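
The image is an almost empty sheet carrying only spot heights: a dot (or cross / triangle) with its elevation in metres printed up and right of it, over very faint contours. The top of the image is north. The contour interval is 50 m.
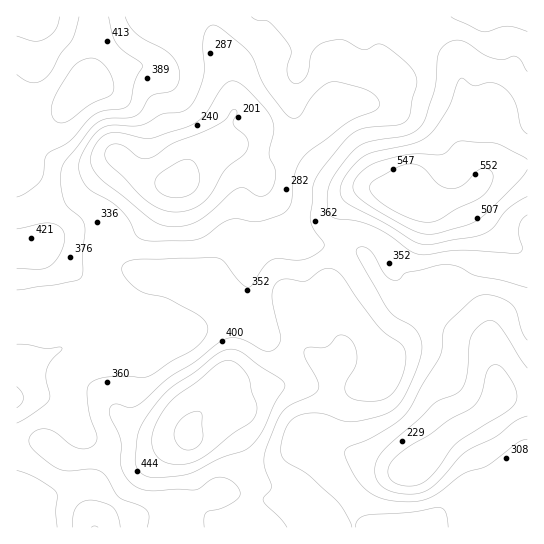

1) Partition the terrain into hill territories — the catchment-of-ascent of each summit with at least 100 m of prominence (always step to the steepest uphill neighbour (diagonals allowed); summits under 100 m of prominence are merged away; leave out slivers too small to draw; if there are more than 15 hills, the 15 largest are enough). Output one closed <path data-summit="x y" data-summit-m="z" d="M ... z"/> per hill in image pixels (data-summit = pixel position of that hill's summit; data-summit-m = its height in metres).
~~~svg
<path data-summit="189 438" data-summit-m="561" d="M235 149l-21 3-16 7-19 24-6 1-6 5-12 24-13 15-12 7-20 5-7 6-3 12 1 11 14 29 32 17 12 15 2 13-7 8-7 2-24-1-6-3-19-18-16-4-11 4-6 6-1 6-5 6-33 16-10 8 0 108 10 3 10 9 5 12 5-8 13-5 22-7 13 0 37 30 2 13 220 0 3-23 8-14 7-7 15-8 31-9 33-34 31-18 19-16 0-10-8-30-5-10-10-10-30-11-25-20-17-3-10-5-15-17-13-25-8-7-24-6-30-1-12-5-6-8-8-21-15-20-1-13-11-14z"/><path data-summit="407 187" data-summit-m="599" d="M527 16l-314 1 0 18 16 35 6 41-18 35-12 8 21-5 9 0 6 3 22 25 1 13 15 20 8 21 6 8 12 5 30 1 24 6 8 7 13 25 15 17 10 5 17 3 25 20 30 11 10 10 8 18 6 28-1 4-19 16-31 18-33 34-31 9-15 8-7 7-8 14-3 9 1 14 174-1z"/><path data-summit="85 86" data-summit-m="497" d="M213 16l-197 1 0 289 30 5 14 16 2 20 3-10 6-6 11-4 12 1 19-29 0-5-8-13-4-12-1-11 3-12 7-6 28-9 11-10 18-32 6-5 6-1 10-16 10-10 18-11 18-35-4-36-6-16-10-18z"/>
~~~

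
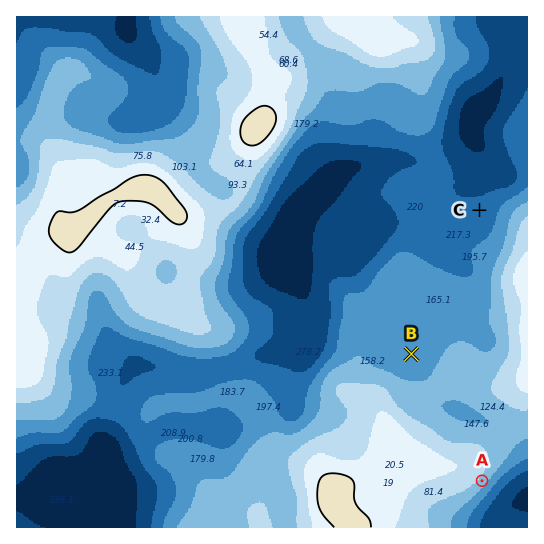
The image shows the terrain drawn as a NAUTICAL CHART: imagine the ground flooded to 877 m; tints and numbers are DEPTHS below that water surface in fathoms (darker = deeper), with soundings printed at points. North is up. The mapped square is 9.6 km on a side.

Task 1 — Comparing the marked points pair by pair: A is higher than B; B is higher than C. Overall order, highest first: A B C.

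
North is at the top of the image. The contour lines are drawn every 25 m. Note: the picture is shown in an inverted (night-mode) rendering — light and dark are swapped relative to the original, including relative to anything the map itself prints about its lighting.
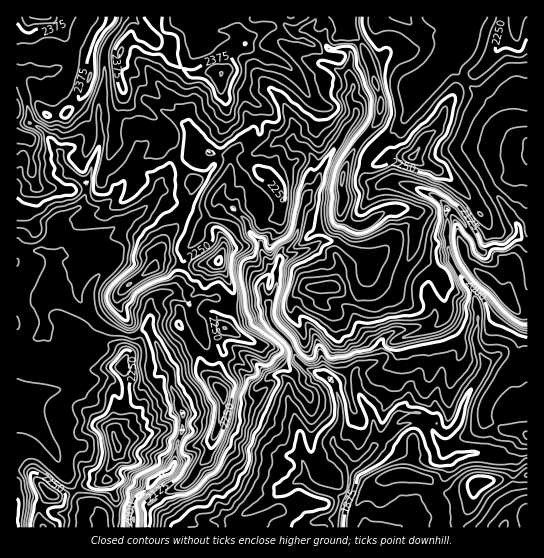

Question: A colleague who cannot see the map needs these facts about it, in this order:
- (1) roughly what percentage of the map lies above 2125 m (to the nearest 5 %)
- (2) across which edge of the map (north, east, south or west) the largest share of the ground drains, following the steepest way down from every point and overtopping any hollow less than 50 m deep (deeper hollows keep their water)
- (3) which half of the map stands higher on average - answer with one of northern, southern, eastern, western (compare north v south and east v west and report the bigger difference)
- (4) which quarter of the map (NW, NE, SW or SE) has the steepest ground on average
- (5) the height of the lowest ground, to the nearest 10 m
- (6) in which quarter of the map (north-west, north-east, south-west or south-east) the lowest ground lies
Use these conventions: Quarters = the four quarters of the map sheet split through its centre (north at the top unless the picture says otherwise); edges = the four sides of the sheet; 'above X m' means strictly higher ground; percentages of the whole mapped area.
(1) About 70 % of the map lies above 2125 m.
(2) The largest share of the runoff leaves by the southern edge.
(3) Taken as a whole, the northern half is higher than the southern.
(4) Slopes are steepest in the south-west quarter.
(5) The lowest ground is at about 1810 m.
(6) The lowest ground is in the south-east quarter.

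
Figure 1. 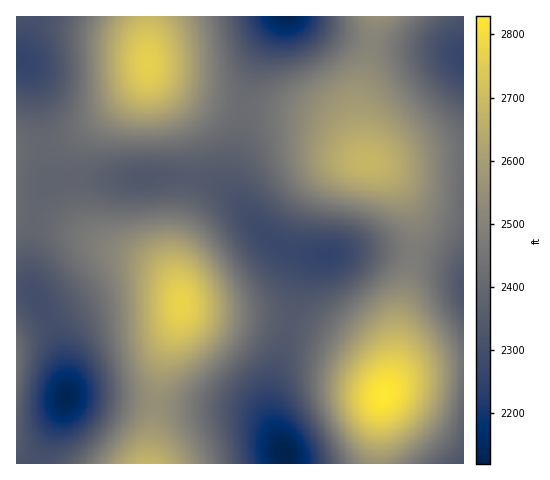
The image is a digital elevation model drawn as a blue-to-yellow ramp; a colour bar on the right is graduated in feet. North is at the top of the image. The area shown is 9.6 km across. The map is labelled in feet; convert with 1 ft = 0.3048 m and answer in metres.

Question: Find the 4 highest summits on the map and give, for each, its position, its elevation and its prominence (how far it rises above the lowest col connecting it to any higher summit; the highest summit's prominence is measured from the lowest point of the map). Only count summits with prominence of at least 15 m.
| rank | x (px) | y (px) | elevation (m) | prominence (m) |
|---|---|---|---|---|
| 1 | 384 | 395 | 862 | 216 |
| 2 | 182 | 305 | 846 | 115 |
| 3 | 148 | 63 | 843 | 105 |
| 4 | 368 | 161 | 818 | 63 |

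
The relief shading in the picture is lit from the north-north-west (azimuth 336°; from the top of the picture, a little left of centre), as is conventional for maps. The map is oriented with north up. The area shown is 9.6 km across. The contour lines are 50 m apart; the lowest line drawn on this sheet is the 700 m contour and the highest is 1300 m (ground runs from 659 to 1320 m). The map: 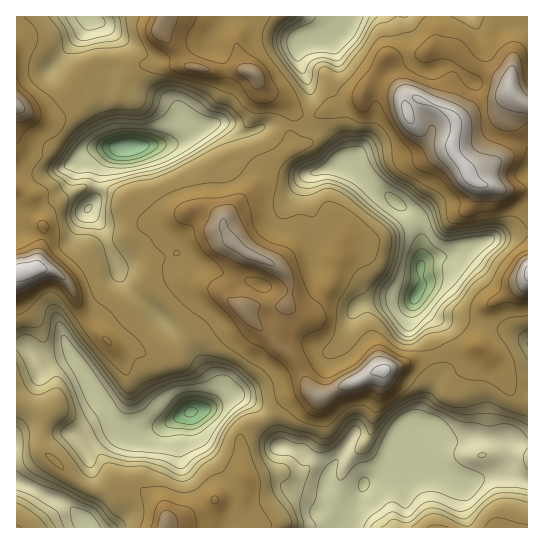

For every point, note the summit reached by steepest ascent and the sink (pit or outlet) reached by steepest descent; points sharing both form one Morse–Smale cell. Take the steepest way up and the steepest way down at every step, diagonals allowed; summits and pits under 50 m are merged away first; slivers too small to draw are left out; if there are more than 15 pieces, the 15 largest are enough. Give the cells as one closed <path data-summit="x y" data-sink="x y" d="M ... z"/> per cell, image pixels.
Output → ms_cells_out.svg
<path data-summit="385 370" data-sink="415 297" d="M298 127l-6 0 0 22-17 17 16 7 20 1-3 4-1 13 6 27 2 71 7 8 5 3 29 9-17 36-9 7-31 17 10 21 12 7 22-12 12-2 19-11 24-5 15-7 20-3 0-3-4-16-4-8-10-12-2-5 2-16 8-14-3-10 3-14-2-22-6-16-14-16-27-20-15-14-9-6-9-1-1-13-11-16-11-6-13 0z"/><path data-summit="23 271" data-sink="190 411" d="M42 268l-26 5 0 128 19 10 11 1 6-2-5 4-6 11-1 14 3 11 34 31 12 7 4 0-1-18-10-29 31-13 12 5 25-2 15-6 24-13 10-1 9-6 7-20-15-23-17-18-18 13-6-2-12 0-9-4-23-2-30-30-17-37-10-9z"/><path data-summit="467 171" data-sink="415 297" d="M377 89l-12 0-6 11-32 9-12 7-5 0-1 5 6 7 11 4 7 7 8 16 0 9 9 1 9 6 53 46 9 20 1 27 8-5 19-3 42-17 37-8 0-41-27-1-27-8-21-30-1-6 4-12 0-12-5-6-33-16-5 1-7 8-1-6-4-6z"/><path data-summit="249 254" data-sink="127 147" d="M222 123l-17 4-27 16-21 2 16 0 6 4 5 8 12 25 4 23-1 9-8 13-12 14-3 12-3 3-31 1-25 10 0 4 10 16 29 24 26 32 13-13 5-12 9-12 14-10 18 9 14 18 19 17 5-21 9-16 3-12-4-16-9-8-37-18-10-8-7-12 0-10 5-8 34-30 12-15-10-9-10-26-13 2z"/><path data-summit="385 370" data-sink="363 485" d="M433 357l-20 3-15 7-24 5-19 11-12 2-22 12-11-5-5 0-18 8-8 9-12 9 14 29 30 9 11 5 7 8-4 18 0 15-3 9 28 14 9-18 5-24 20-14 14-21 14-2 1-16 7-7 3-14 14-30 0-8z"/><path data-summit="165 526" data-sink="190 411" d="M234 395l-28 14-17 3-24 13-15 6-25 2-12-5-31 13 10 29 1 17 12 1 8-3 13 3 11-1 24 18 4 8 1 10 13-3 20-8 19-15 24-6 3-4 0-12-5-38 9-12 18-7-13-14z"/><path data-summit="249 254" data-sink="415 297" d="M277 167l-3 0-11 14-34 30-6 14 5 12 7 8 15 10 28 12 9 8 4 16-3 12-5 7-6 13-2 18 2 5 13 9 11 13 29-16 9-7 17-36-29-9-11-9-3-8 0-65-6-27 1-13 3-4-20-1z"/><path data-summit="467 171" data-sink="127 147" d="M471 16l-32 0-3 26-9 10-24 11-5 0-12-7-22 33 31 4 9 6 2 9 7-8 5-1 29 13 9 9 0 12-4 12 1 6 21 30 27 8 26 0 1-42-3-3-26-7-11-7-11-44-6-7 13-29-3-15z"/><path data-summit="438 527" data-sink="363 485" d="M411 447l-13 1-14 21-20 14-4 20-9 22 0 3 177-1-1-47-10-4-7-7-7 4-16 3-24 8-18-9-24-7-8-9z"/><path data-summit="527 273" data-sink="415 297" d="M527 232l-36 7-42 17-19 3-9 6-1 8 3 10-8 14-2 16 2 5 10 12 4 8 5 18 9-1 11-6 24-4 9-38 4-4 30-16 7-8z"/><path data-summit="165 17" data-sink="127 147" d="M123 61l-10 1 0 9-6 26 0 16 6 24 6 10 7 1 52-5 19-12 13-6 5-4 2-15 10-23-1-12-16 0-24-6-56-1z"/><path data-summit="385 370" data-sink="127 147" d="M173 145l-31 0-23 3-11 9-8 13-3 17 12 2 20 12 16 18 5 1 15-4 7 1-29 8-17 12-17 7 8 23 25-10 31-1 3-3 3-12 12-14 8-13 1-9-5-27-16-29z"/><path data-summit="467 171" data-sink="341 33" d="M438 16l-88 0-3 10-8 9-8 4-28 2-4 5-2 9 14 36-2 24 6 1 12-7 32-9 9-18 18-26 12 7 5 0 24-11 8-7 2-7z"/><path data-summit="527 273" data-sink="363 485" d="M479 345l-25 4-21 8 4 22-14 30-3 14-7 7 2 3 27 8 33-5 10 3 20 0 12 4 11-1 0-41-7-2-12-10-13-28z"/><path data-summit="165 526" data-sink="363 485" d="M267 419l-18 6-9 12 4 18 1 46 11 18-3 8 97 1 0-3-11-4-18-11 4-8 0-15 4-18-7-8-11-5-30-9z"/>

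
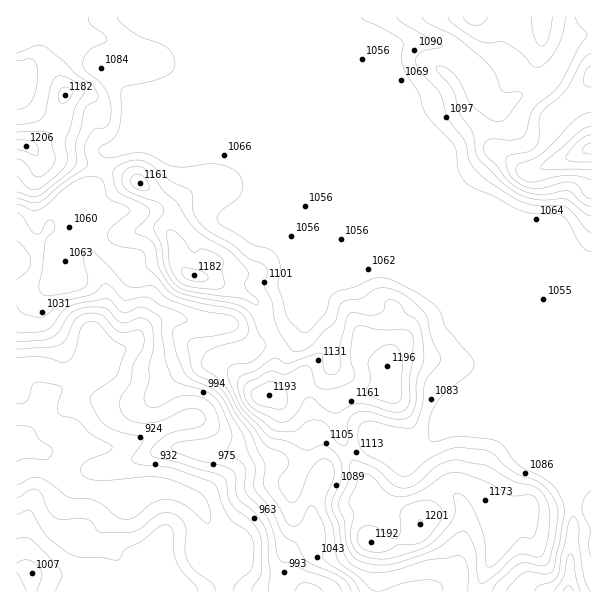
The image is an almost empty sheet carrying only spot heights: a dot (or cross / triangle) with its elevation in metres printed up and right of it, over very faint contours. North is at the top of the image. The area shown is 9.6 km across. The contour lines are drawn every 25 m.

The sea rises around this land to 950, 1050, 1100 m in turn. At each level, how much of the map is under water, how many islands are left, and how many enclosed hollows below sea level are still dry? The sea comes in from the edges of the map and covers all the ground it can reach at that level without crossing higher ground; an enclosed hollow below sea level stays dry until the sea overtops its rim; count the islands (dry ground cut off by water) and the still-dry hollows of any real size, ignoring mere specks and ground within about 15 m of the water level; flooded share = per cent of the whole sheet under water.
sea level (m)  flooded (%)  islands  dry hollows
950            11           0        0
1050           23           0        0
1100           71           0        0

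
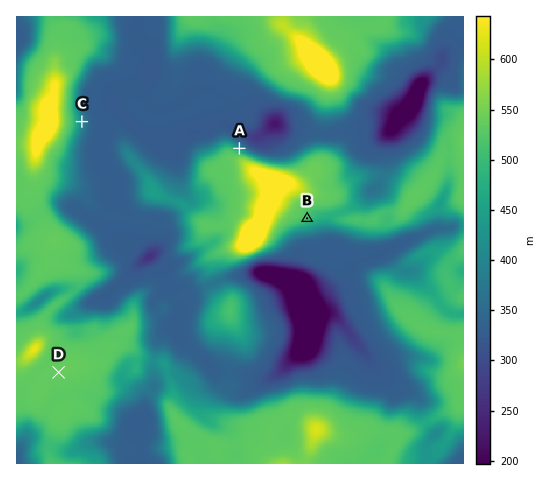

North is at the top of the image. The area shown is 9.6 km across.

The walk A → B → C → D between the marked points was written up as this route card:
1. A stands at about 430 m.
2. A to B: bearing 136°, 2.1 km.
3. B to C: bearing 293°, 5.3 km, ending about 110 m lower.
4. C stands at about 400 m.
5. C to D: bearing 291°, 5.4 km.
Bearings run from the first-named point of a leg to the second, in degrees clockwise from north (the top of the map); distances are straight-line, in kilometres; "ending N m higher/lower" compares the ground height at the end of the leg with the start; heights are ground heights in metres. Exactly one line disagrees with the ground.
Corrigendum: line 5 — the bearing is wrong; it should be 185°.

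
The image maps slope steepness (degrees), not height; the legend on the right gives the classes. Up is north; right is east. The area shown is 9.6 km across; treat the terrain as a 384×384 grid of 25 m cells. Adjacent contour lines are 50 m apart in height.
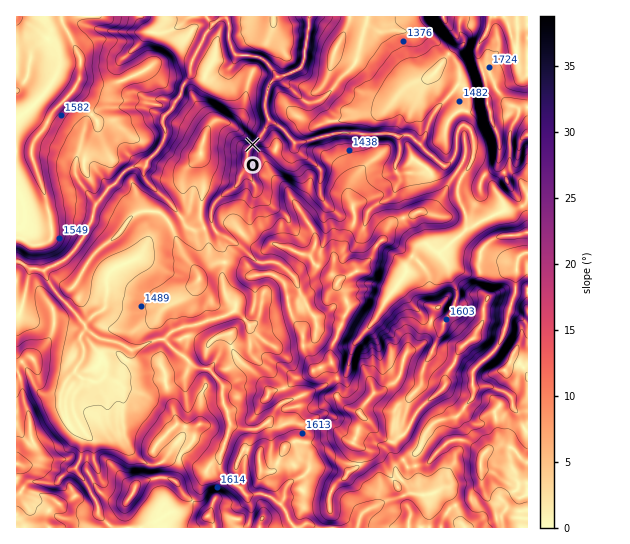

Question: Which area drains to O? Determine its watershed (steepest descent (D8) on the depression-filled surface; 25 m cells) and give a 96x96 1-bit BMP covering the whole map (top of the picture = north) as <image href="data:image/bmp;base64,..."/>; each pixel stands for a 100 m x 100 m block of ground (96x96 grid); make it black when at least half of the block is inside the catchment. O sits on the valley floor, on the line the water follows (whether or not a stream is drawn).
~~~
<image width="96" height="96" href="data:image/bmp;base64,Qk2+BAAAAAAAAD4AAAAoAAAAYAAAAGAAAAABAAEAAAAAAIAEAAATCwAAEwsAAAIAAAAAAAAA////AAAAAAAAAAAAAAAAAAAAAAAAAAAAAAAAAAAAAAAAAAAAAAAAAAAAAAAAAAAAAAAAAAAAAAAAAAAAAAAAAAAAAAAAAAAAAAAAAAAAAAAAAAAAAAAAAAAAAAAAAAAAAAAAAAAAAAAAAAAAAAAAAAAAAAAAAAAAAAAAAAAAAAAAAAAAAAAAAAAAAAAAAAAAAAAAAAAAAAAAAAAAAAAAAAAAAAAAAAAAAAAAAAAAAAAAAAAAAAAAAAAAAAAAAAAAAAAAAAAAAAAAAAAAAAAAAAAAAAAAAAAAAAAAAAAAAAAAAAAAAAAAAAAAAAAAAAAAAAAAAAAAAAAAAAAAAAAAAAAAAAAAAAAAAAAAAAAAAAAAAAAAAAAAAAAAAAAAAAAAAAAAAAAAAAAAAAAAAAAAAAAAAAAAAAAAAAAAAAAAAAAAAAAAAAAAAAAAAAAAAAAAAAAAAAAAAAAAAAAAAAAAAAAAAAAAAAAAAAAAAAAAAAAAAAAAAAABwAAAAAAAAAAAAAAB4AAAAAAAAAAAAAAD4AAAAAAAAAAAAAAD4AAAAAAAAAAAAAAD8AAAAAAAAAAAAAAD8AAAAAAAAAAAAAAD8AAAAAAAAAAAAAAH+AAAAAAAAAAAAAAP+AAAAAAAAAAAAAAP/AAAAAAAAAAAAAAf/AAAAAAAAAAAAAAf/AAAAAAAAAAAAAAf/AAAAAAAAAAAAAAf/AAAAAAAAAAAAAAf+AAAAAAAAAAAAAA/8AAAAAAAAAAAAAA/8AAAAAAAAAAAAAb/4AAAAAAAAAAAAA//wAAAAAAAAAAACB//AAAAAAAAAAAAD//+AAAAAAAAAAAAD//+AAAAAAAAAAAAD///AAAAAAAAAAAAD///AAAAAAAAAAAAD///AAAAAAAAAAAAD///AAAAAAAAAAAAH//+AAAAAAAAAAAAH//+AAAAAAAAAAAAH//8AAAAAAAAAAAAH//4AAAAAAAAAAAAH//4AAAAAAAAAAAAH//wAAAAAAAAAAAAH//gAAAAAAAAAAAAH//gAAAAAAAAAAAAH//AAAAAAAAAAAAAH/+AAAAAAAAAAAAAH/8AAAAAAAAAAAAAH/4AAAAAAAAAAAAAH/4AAAAAAAAAAAAAH/wAAAAAAAAAAAAAH/wAAAAAAAAAAAAAH/gAAAAAAAAAAAAAH/AAAAAAAAAAAAAAH+AAAAAAAAAAAAAAD8AAAAAAAAAAAAAAD4AAAAAAAAAAAAAAAAAAAAAAAAAAAAAAAAAAAAAAAAAAAAAAAAAAAAAAAAAAAAAAAAAAAAAAAAAAAAAAAAAAAAAAAAAAAAAAAAAAAAAAAAAAAAAAAAAAAAAAAAAAAAAAAAAAAAAAAAAAAAAAAAAAAAAAAAAAAAAAAAAAAAAAAAAAAAAAAAAAAAAAAAAAAAAAAAAAAAAAAAAAAAAAAAAAAAAAAAAAAAAAAAAAAAAAAAAAAAAAAAAAAAAAAAAAAAAAAAAAAAAAAAAAAAAAAAAAAAAAAAAAAAAAAAAAAAAAAAAAAAAAAAAAAAAAAAAAAAAAAAAAAAAAAAA="/>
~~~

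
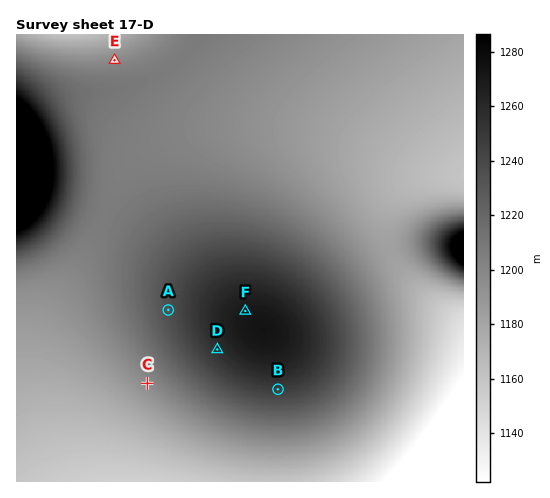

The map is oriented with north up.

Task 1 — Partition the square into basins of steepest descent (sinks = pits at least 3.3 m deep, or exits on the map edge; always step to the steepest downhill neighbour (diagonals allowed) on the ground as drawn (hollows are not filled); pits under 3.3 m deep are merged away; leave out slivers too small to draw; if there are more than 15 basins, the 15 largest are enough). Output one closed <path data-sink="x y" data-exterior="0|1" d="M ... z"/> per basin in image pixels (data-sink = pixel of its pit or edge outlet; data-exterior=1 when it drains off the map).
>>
<path data-sink="463 176" data-exterior="1" d="M463 34l-261 0-21 24-23 17-35 13-40 4-19 5-15 8-25 19-8 7 0 52 26 12 49 16 29 13 31 20 91 71 20 14 5 1 23-11 73-54 25-13 30-8 46 2z"/><path data-sink="131 481" data-exterior="1" d="M18 183l-2 1 0 297 250 1 7-85 0-44-6-20-135-102-31-16-59-20z"/><path data-sink="463 481" data-exterior="1" d="M449 244l-31 0-30 8-46 27-56 42-22 10 5 7 4 15 0 44-6 65 0 20 197-1 0-234z"/><path data-sink="70 35" data-exterior="1" d="M201 34l-184 0-1 96 30-22 18-11 19-5 40-4 35-13 23-17 16-16z"/>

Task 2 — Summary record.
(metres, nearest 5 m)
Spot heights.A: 1235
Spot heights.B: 1245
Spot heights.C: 1195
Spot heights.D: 1255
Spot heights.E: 1200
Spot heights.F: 1270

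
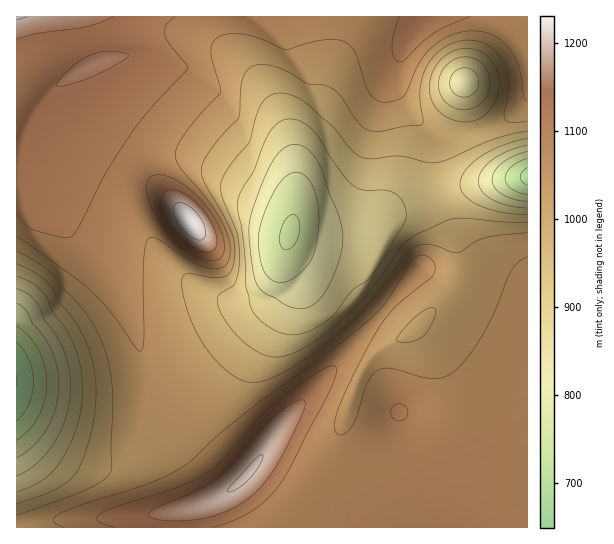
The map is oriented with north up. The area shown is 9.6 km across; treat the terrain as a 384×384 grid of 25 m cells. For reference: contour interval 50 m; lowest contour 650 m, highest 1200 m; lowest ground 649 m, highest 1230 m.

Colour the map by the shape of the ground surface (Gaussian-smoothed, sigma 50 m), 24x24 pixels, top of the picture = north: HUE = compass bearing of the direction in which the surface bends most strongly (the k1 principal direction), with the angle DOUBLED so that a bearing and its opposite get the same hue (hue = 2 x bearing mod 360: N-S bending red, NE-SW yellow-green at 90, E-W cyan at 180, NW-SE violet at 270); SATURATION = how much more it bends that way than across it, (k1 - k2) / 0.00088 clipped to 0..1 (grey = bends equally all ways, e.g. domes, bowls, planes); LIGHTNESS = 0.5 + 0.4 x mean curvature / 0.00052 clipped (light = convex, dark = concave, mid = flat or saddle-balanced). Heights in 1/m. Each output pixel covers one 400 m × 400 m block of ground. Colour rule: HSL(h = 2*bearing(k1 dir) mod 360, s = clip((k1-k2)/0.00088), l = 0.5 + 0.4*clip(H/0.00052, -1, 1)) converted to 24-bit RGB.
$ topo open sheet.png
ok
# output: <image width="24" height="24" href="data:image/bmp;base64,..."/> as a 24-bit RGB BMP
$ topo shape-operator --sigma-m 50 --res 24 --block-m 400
<image width="24" height="24" href="data:image/bmp;base64,Qk32BgAAAAAAADYAAAAoAAAAGAAAABgAAAABABgAAAAAAMAGAAATCwAAEwsAAAAAAAAAAAAAv6r/wrb/urP/u7b/wrv/yL3/y7r/y677xJfnbJu8NJxFNJJbYY+Ce4eKf4OHf4KFf4KDfoKBe4J8fYN4g4R2hIB2g3t3gnp7fH5WjndUnHhSmphMfZpJbKZOX1i3jWrPzIj1/cL/5JnSPKJ1M451aIqHfYGFf3+EgX+DgX+CgIB/gYF+gYB9gn98gX59gX5+f2Fxh2BZk2tPnnlGkZA7boM0ZYAvUnktP3E3sU6k/6/X45OtM5KDQYuFc4KHgX2FhHuAg316goJ7gIF+gX9/gn5/gX5/gX9/hF+NlGOKnWd+pG1zqHtyh41wdYhqaohgRoJOLXNTtFl1/8PNwWyCK4J8VYiHf3GIjGxzjn9oe4psdYR5fn+Bgn+Bgn+AgX+Aflx9iWF4l2Zyom9uqoN2no99eol/eYp/b4t/RIt8Loh824SS/rPCTIqaMIBvTlmJn1+FpIdzcJxvaI6Kd3yEg36Cg3+Agn+Ab1pofWBljmtknn9qqZJzqp58e4t/eoyCeI2FZZCIMY+DPp2R9Ka/9ZfAQpOIHFx0j3KUsK6ek5usY2qcdHCJhHyEhH6Ag39/ZlpbdWhfiXxjnZJoqqRxsLB5fJB7eY2CeI6Ec46HVZKHJ453Taek/arO7Iq5FGN1V56girKFmX+YkF6biG6Mh3uChX5/hH5/YmNacXRfg4lilJ5mn6xvpLR4fZN6eY6Ad46CdY6FbY6HSo1+KIJrdlSu/7DR4muuCI13jKOAimmFjGKFi3KCiHt/hn19hX5+W2hdZnpfdI9ig6NmkLBvl7V3epF6eI59do5+dI2BcoqEaIiEQ4V4KXtpul2Z/7PR4C1RHXcefGFNiWl9i3d9int7iH59hX9+Rlu1j2KnZZhidalohLVwibB3eo56eI55do15c4h2boRva4N4Yn9+PnFhI2U9zFuE/7HOu1h8LnNSVn1mhX53in57iX98hoB9PldVk1pPmrdvba9werh0gKB5fo16fIx3h4Bph21EXqo9SqbHb1enW1Z7VmR4FXwx5U+N/6rHqVRRMntbX4Rvh4J6iYF8h4J9UFlxSHxkj9Nyc7SDeLB8go17g4t5iFdZeAwK1s4AKf9UH2VtZzmApk+QaGR6kKdnB2VZ7n2j/6C+Tr6xNIufdn6FiIOAiIKBa1uRZtKkdcGXebGQgJF8h4p7iVtqWwAp70gCz//MIv/hExlTNk1iqkZ0fmd3oqtoI4FvKIR69NjX3rfuSym1cXKUhIiXgoOcbK/Gf862e6qffo5/h4l9iHF0dAlj0gimzP/azP/igBLMLBxYOlVqOkdzqXxlqKtmgotmCnFVk+8d2i8fmVGgd5qufJ/BfI3MjtOmfZWWgYZ/hoZ+h4R8g0iJWQCZzP/ozP/d4krSlgBhQT9zPFNwMEJot49fq6poh45pTnlsWJcylqNKY6tuXcWdW8/NXZ3SoLd+goJ/hIN+hoR9hXl7UDiQK87+zP/U87pDWQAlpjNPj1KgPUl2MD1tuaNTqqNskpZqY3t0ZY5hea9QasI4RrshKJUYIGsdqKl7goJ+hIJ9hYN9gnmDT4ecMe5c4/EBhQkCizpRk3dttYBXQT99MjhzqbhPpptznppwaH12cohpp6pYv7s2p6kXWmMFKTIBs6F7goF9hIJ9hYJ8goN8apBuiaJKl2Y9j1pbiXN4nZZ1sVagUkGDNzZ5crVVm5B6qJh3boN9cIJ+m4FzvGtqzkpbsS8veDYuwpV8g4F8hIJ8hYJ8hYN7iIZ4i39yi3d1inh7iXd/mbl+f0+XY0SHRzx9XrVhkoV6rpZ+eYx2ZJWTe9rbhprwzYX//JP/zW7lvG9pmnl4hIJ7hIN7hYN7hoF7h397iHt7iHp/kHp7dcJ4hkiRcUeIV0mGX7p4cYCNrZCDnI1/Xt1+KuyaK2yddSKs90LW9aPXVIl2yHaSlniAhYR6hYR6hYN7hYB8hX19fIWOgciomVCLjkqOfEuHXbp5X5OZY3+Pn4aEuJqFqexjLoYkFB8bHhUchUUx5bN1UoNkUoxawW2itH68jHqbfIKMfImXf6i6dsTEl1NujU12iU1/hlSRd8CMaHqMXYGPeYWRvZCG9L50e1kvHRYdFB8bRoQsrOpiVH5YVYVQXY1LcZhPmrdcZXi/Yae3l3NYi1ZQiFFdhVFqhlR6dcmdeIGNcXyKYoONZomOoIOJ9IyT4DmHSit4I2qDKuONcN97k4NaYYJRZ4lMbY1Ido5IgYxKiIJOhG9RgV5Tf1RXi1hxc8mzeo+TenqId32IbYOKYIuMcoyNuoKY8ondmGPrSqHuWeDPb5V/"/>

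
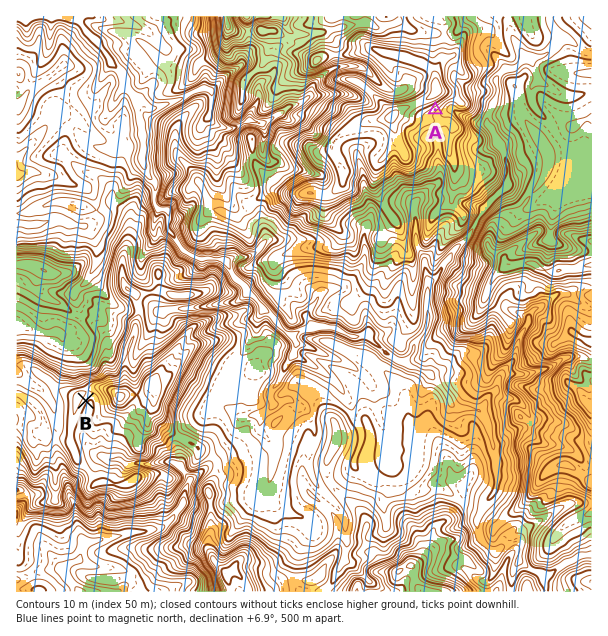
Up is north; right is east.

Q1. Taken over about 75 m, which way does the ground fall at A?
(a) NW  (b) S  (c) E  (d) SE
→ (d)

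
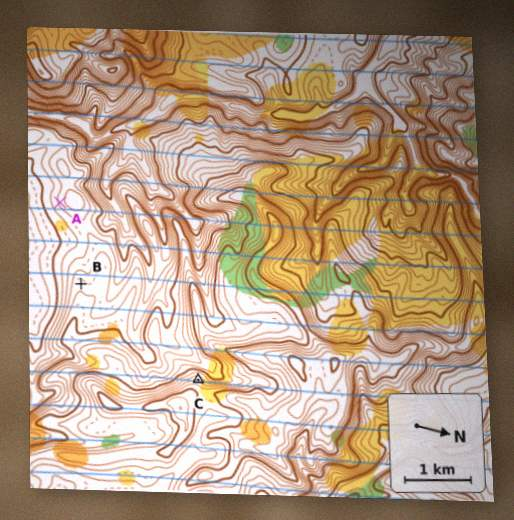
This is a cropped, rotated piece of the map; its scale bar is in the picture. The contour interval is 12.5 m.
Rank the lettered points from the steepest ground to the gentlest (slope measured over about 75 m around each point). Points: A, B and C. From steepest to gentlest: C A B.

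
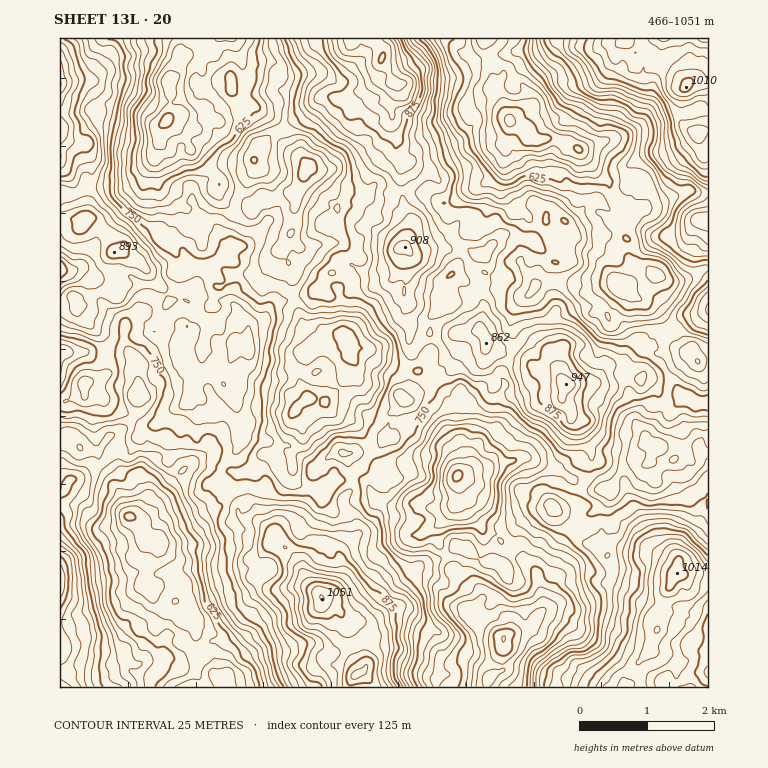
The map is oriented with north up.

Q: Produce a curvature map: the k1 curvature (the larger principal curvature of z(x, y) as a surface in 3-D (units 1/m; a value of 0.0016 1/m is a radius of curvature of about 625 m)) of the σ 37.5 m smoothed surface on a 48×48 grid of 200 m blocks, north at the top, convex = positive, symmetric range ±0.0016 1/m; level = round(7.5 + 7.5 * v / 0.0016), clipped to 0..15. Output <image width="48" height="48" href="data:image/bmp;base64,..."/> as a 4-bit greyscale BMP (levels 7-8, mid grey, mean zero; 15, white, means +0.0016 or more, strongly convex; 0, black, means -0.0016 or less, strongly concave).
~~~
<image width="48" height="48" href="data:image/bmp;base64,Qk32BAAAAAAAAHYAAAAoAAAAMAAAADAAAAABAAQAAAAAAIAEAAATCwAAEwsAABAAAAAAAAAAAAAAABEREQAiIiIAMzMzAERERABVVVUAZmZmAHd3dwCIiIgAmZmZAKqqqgC7u7sAzMzMAN3d3QDu7u4A////AJp3rIup52dquciv77dnrZSqjcqZrLost5qXm728x2mIz/y+/ZiKm6rJv/zrm+rLuNqrq8vK6aqJuLyK3u6nl9x3uq66qa/Lqrrbq5ysnaqZqIm6nNmM/9k4tZxIub26fJrZmZq4iZyq3/uuzLp/+56pyKp4yL36ynrIaqmpmcyXiv+8zc36dYyotmlqip7KnL2meYx5qtu8p8/aqa/peKi+uHWoi8rqyrp6lmjXjIrf///7qZm526fP666+ynrfy8mInL3LrKzVfuitiqi8fKz/p6aqp5m/3u3KlqiXvJ7o7rarie3/+e/7iJd9mcuv/KqbqoR7d7q/+6zLrXVsz/mNibr/y83PyJlZq9eqmqmP1bqr7ZSZzOi8qb2KhsvL2tjMVXuJvcz77Ml9zr3cpovLrOyau6uqnJrqh6eJur3Km6bdmMZ6iHaczf3em+iZfvuqrXid6pqbd7e/mumNuaev/bjHS7eL2u/IyKnq3KqfePl8rN//U3nOnKisnZmtfNnOu5/FfMuqmP+MptfNhoipl7nN6XfGmZSrz8u6xr55no3/3rqbq52cdqydiomKj2fmjqq6qazcyYnqy93Ydajplq3a2Jibq5jZne65urrsaotpmrnae4ppqK//l3jMiNqt643tm63IhreJ/MzJ3OzI/s/ZyIy+zv/NwluNuMureVesiv/biX29u8+Zy9qr/6/Mqbe7u7ya27vYZvy8xrun2L/9zO6+ls2+uZytu6rai+6qrOxrrN5szd6Zyb/Ih5qdponMecv6hmyGt6/GuZ7M6s9JzLm3eIi9vbzcjNzqmIqWmG+7yo/Zm8/+y9m6WLz5edu6t7vciKhli8647+6ou6zJOs7c7d25a22amLzPqMmZm72pia+YmuqXjoef/u68+ZvMmv19ze38p77Yl5+YVvys+XeYnf++zI6qxrtqiu973b6Yncq6l9qadY6GmZuMiPxYzIqJh6/ousu3d9mtqKupeNhJuaiuv/yrzPuYmInsa8vsqM+HmP75zahL2Nut/risWd/Iiniqmv+83f/ar4rKqr/uzL2e65e3itnqiOuqjL24mVj97Hn52K/8+e7+q726zZmfus2cx5vqfbroe7+6i4p7/6valnmryMp719qKma23jP7bv+qpyaVb27raZ4aPpa6Jmayqia166kuN/aucu6mqafnqmazv6H3dunm8xqur+4y39526rIfLb+jtl3eL3cv7yGdbrK/NrOxYvO13zsfd35n7aWimnO38hod6qsu6mLZ52Oc6uN/rn736i6jMmWv/qIq8qr6KrKetWKiLdYi639usumZ6inqs/ci8rPuppuqXmu6Mh6V//uaOtpmHqah4nLutqPydZrx2qsmap8d/idmcy73MuMqsi//7qs/Jl7qrpK2ciKmfyPu7u8aOu+mdqNuJvO/6mpetmO/f6szf/6qty8dtnPqOeaaorP3+u8l5qLd6zdvMvLmr7ay3t8mai7nbn/zdlrzbq7qtusq7rOx72KtouZecetnPj/qamrirve7t3Muq2w=="/>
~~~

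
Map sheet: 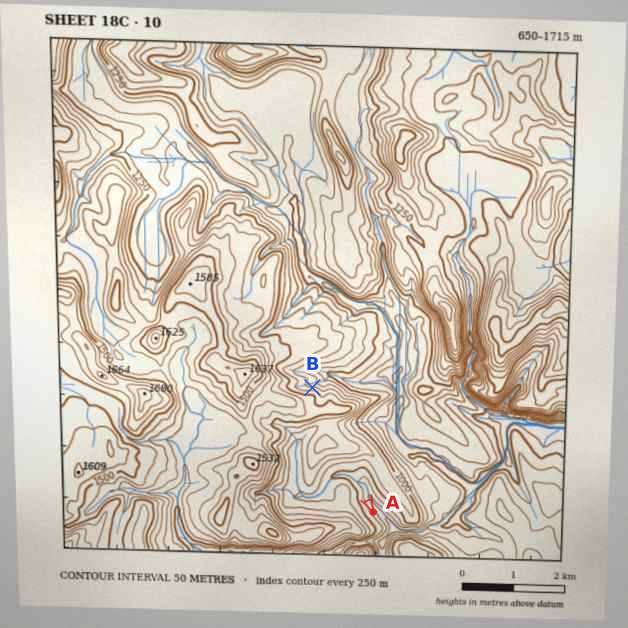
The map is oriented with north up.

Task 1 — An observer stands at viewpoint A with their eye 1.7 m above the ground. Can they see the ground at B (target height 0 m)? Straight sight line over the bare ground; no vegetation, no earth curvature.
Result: no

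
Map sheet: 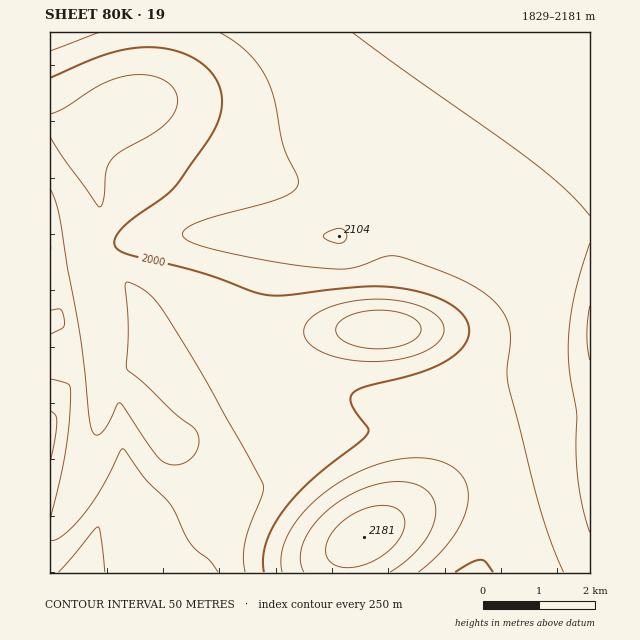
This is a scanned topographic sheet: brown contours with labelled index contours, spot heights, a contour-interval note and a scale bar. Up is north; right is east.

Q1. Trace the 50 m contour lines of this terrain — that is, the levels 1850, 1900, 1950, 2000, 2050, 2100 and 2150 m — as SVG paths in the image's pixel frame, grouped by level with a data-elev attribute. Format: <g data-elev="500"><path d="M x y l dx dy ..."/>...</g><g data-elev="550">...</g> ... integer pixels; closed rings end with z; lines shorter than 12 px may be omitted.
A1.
<g data-elev="1850"><path d="M59 572l35-42 4-3 3 13 4 32"/><path d="M50 411l6 5 1 5-2 19-5 21"/></g><g data-elev="1900"><path d="M50 540l6 0 7-5 20-20 17-24 19-38 3-4 2 0 21 29 25 26 21 40 18 16 9 12"/><path d="M50 379l19 5 2 9-2 30-4 29-15 67"/><path d="M367 348l-15-3-12-7-4-7 0-4 3-4 7-6 10-4 13-2 14-1 12 2 12 3 9 5 4 6 1 5-2 4-12 9-19 4z"/><path d="M50 310l9-1 2 1 4 13-2 5-13 6"/></g><g data-elev="1950"><path d="M359 361l-27-5-19-9-6-6-3-7 0-7 4-6 10-8 17-8 21-4 22-2 22 2 20 5 13 7 9 10 2 8-3 7-6 7-11 7-15 5-15 3z"/><path d="M50 189l7 16 4 18 20 115 8 79 4 15 4 3 5-3 17-29 5 4 29 44 11 11 10 3 12-3 8-7 5-10-1-10-4-7-18-14-30-29-19-16 1-45-3-39 1-3 3 0 19 11 16 19 41 67 58 104 1 5-2 7-12 31-5 17-2 15 2 14"/><path d="M50 114l14-6 39-25 15-5 13-3 16 0 15 4 11 8 4 10-1 13-11 14-13 10-31 17-11 10-4 11-3 28-3 7-35-46-15-24"/></g><g data-elev="2000"><path d="M455 572l15-9 10-3 5 2 8 10"/><path d="M50 78l38-17 21-8 23-5 21-1 21 3 20 8 15 12 10 15 3 11 0 13-4 12-7 15-38 53-12 10-29 20-13 12-5 12 1 4 5 4 13 5 66 16 53 19 15 4 20 0 82-9 21 1 21 3 20 5 16 8 13 9 7 9 2 10-2 10-8 10-12 9-23 11-57 15-14 7-3 6 2 6 15 22 1 6-7 8-50 40-27 29-11 17-7 16-3 15 1 14"/></g><g data-elev="2050"><path d="M419 572l20-18 16-20 10-20 3-18-3-15-11-13-16-8-22-2-23 2-27 9-26 13-21 15-19 19-12 19-7 19 1 18"/><path d="M50 51l48-18"/><path d="M220 33l15 9 12 10 11 12 8 12 8 23 9 46 14 30 1 8-1 5-4 4-14 7-66 18-20 7-10 7 0 6 12 7 30 8 52 10 41 6 31 1 13-4 23-9 13 0 61 22 18 10 14 10 12 14 6 14 1 15-3 31 2 16 32 124 11 32 11 28"/></g><g data-elev="2100"><path d="M390 572l16-11 13-13 10-14 6-14 1-13-4-11-9-8-12-5-20-1-21 4-21 9-20 14-15 15-10 17-4 17 4 14"/><path d="M334 243l6 0 5-2 2-5-3-6-6-2-14 6 0 4z"/><path d="M590 243l-17 57-4 26-1 24 2 24 7 40-1 36 2 29 5 28 7 25"/><path d="M353 33l180 129 34 28 23 26"/></g><g data-elev="2150"><path d="M338 566l12 2 13-3 13-6 13-8 9-10 6-11 1-10-4-8-10-6-15 0-18 6-16 10-11 13-5 13 0 6 2 5 4 5z"/><path d="M590 306l-3 28 3 26"/></g>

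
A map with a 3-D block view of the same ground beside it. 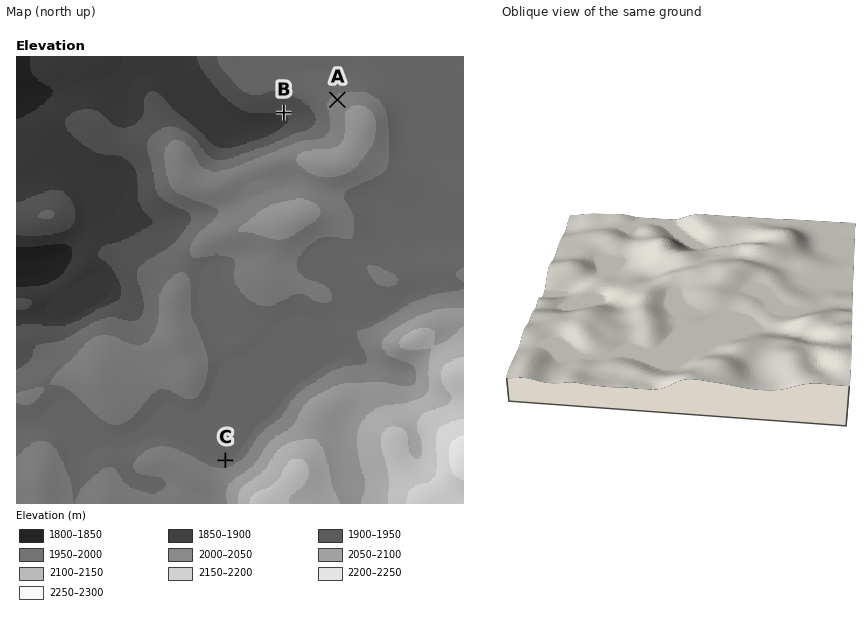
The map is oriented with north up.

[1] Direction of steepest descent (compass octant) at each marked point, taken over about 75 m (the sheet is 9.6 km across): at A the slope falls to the NW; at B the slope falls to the S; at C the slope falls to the N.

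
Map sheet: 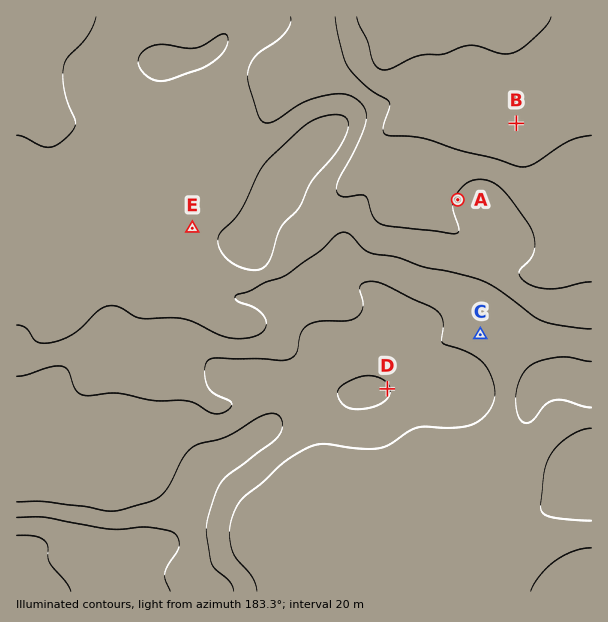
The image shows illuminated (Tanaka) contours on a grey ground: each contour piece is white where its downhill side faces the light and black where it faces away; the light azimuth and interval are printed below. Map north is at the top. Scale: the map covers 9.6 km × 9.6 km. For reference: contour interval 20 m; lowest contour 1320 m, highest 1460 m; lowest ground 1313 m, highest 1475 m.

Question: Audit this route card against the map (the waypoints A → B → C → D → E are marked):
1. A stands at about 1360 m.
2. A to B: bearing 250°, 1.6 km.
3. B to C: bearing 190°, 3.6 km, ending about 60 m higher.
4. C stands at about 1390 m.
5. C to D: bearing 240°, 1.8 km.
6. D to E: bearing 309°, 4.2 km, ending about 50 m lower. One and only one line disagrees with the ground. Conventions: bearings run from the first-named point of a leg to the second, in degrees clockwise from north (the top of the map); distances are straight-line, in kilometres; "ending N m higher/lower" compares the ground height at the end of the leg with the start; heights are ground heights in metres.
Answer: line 2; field bearing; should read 37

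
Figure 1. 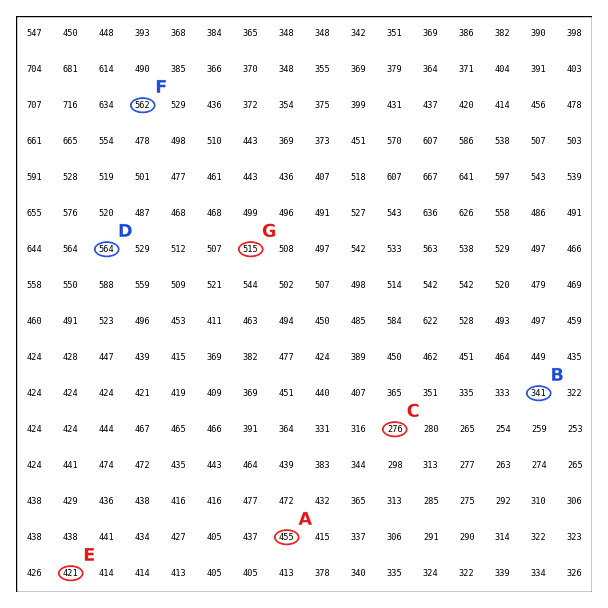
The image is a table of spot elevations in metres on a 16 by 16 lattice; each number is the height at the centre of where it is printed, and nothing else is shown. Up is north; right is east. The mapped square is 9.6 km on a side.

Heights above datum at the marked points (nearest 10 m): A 450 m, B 340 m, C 280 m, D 560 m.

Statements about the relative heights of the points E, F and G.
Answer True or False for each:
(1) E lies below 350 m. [False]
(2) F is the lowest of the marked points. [False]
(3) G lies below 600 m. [True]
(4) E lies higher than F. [False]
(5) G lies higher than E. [True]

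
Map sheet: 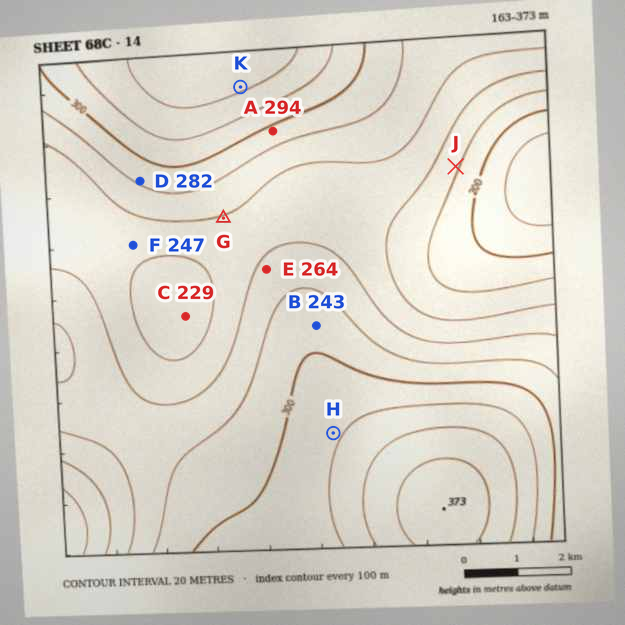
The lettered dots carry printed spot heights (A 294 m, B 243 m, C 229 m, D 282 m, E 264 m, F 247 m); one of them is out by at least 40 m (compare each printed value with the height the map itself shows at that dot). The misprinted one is B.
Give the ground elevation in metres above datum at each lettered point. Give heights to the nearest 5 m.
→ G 260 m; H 315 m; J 225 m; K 345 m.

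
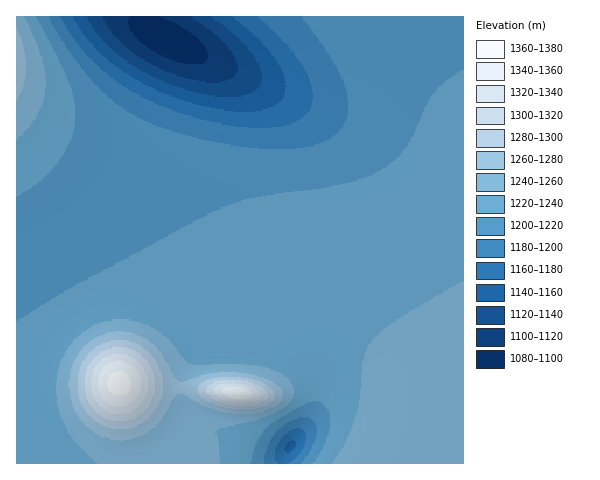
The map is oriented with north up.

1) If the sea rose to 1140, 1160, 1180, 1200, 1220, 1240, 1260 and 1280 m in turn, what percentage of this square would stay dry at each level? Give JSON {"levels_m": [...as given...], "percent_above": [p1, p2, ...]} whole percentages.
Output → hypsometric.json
{"levels_m": [1140, 1160, 1180, 1200, 1220, 1240, 1260, 1280], "percent_above": [95, 93, 90, 84, 59, 21, 6, 4]}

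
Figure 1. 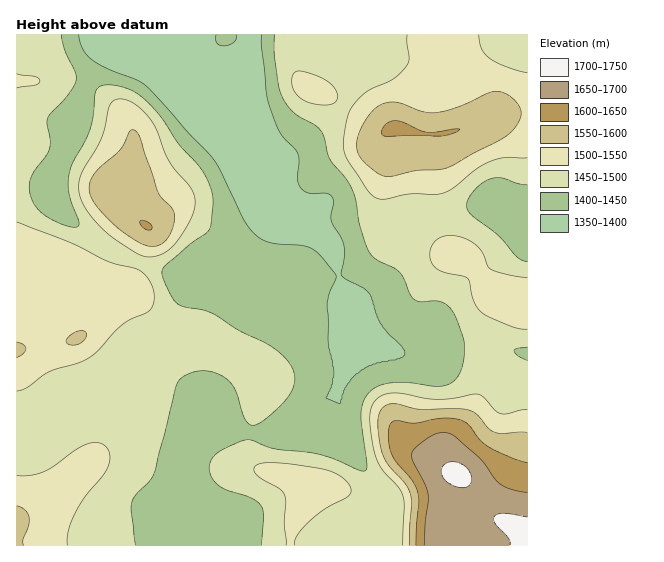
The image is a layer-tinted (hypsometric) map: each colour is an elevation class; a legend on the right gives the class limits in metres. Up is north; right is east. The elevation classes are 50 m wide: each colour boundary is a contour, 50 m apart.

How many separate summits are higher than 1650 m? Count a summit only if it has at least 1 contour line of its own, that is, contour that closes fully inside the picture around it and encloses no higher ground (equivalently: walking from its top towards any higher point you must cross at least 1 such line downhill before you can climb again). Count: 1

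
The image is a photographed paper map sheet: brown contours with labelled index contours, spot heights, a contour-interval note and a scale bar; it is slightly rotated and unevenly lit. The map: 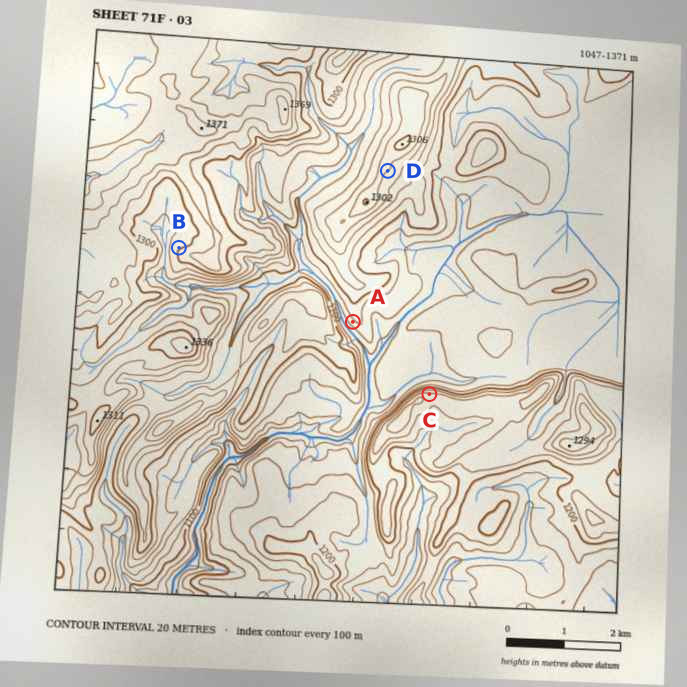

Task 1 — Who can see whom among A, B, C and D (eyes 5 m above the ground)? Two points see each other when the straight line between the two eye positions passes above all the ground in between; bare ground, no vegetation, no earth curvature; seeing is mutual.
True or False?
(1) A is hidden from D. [True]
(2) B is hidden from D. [True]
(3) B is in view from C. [False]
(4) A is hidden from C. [False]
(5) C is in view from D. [True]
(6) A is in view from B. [False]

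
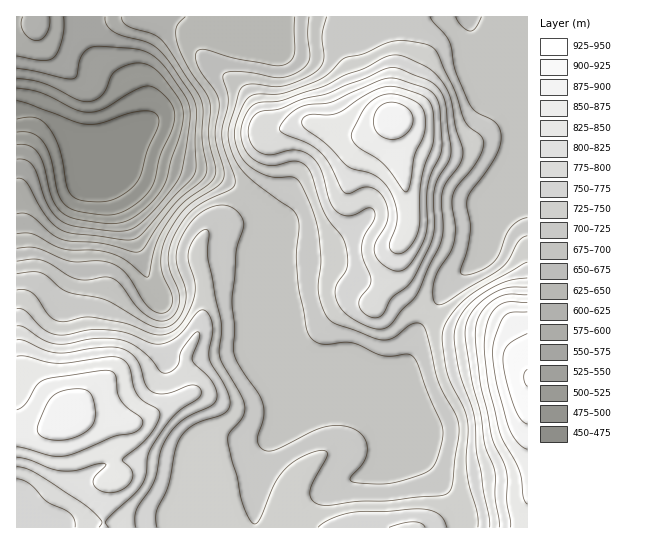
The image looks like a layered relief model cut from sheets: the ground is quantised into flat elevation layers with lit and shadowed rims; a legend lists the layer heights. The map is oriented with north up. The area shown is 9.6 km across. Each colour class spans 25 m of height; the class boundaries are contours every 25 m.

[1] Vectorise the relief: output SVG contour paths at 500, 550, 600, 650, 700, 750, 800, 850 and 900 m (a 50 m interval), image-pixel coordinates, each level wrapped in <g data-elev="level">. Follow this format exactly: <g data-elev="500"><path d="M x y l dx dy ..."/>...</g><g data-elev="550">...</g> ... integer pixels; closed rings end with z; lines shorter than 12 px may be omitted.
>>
<g data-elev="500"><path d="M17 88l22 4 36 18 15 2 15-4 34-20 11-2 8 4 10 9 5 8 2 8-2 13-12 26-6 25-4 10-8 9-10 8-11 6-11 3-30-3-8-2-7-4-4-5-4-8-7-34-7-16-5-5-6-5-8-1-8 0"/></g><g data-elev="550"><path d="M17 68l18 3 28 7 10 1 4-4 2-13 3-7 8-7 12-2 39 4 13 6 12 12 20 30 3 8 1 8-4 36-4 20-3 8-11 16-18 20-13 12-10 4-14 1-32-4-11-2-8-3-8-8-6-9-11-32-4-8-7-5-9-1"/></g><g data-elev="600"><path d="M23 17l-2 8 2 6 6 7 8 3 5-2 5-6 3-8 0-8"/><path d="M122 17l1 5 5 4 25 8 9 6 37 55 4 14-1 30 5 30-2 8-5 5-25 21-18 24-12 20-7 5-36-9-40-4-11-5-21-19-7-2-6 1"/></g><g data-elev="650"><path d="M295 17l-1 37-3 7-6 4-11 1-35-7-34-10-6 1-3 3 0 6 2 8 16 23 5 9 0 8-4 30 9 38-1 6-5 5-24 15-10 9-10 13-9 16-4 15 0 13 12 32-2 7-4 5-8 2-9-5-7-7-17-27-5-6-8-4-14-3-28 0-34-13-8-1-12 1"/></g><g data-elev="700"><path d="M527 218l-9 3-8 7-5 9-6 18-8 9-17 9-8 2-5-1 0-4 6-19 3-20 0-9-3-16 1-8 28-41 4-12 1-11-2-7-4-5-18-10-7-7-15-34-5-29-20-25"/><path d="M327 17l-5 18 2 23-4 9-12 10-22 8-12 2-23-3-9 3-3 6-10 33-1 8 1 9 6 17 10 13 14 13 32 23 6 8 2 9-3 29 2 30 8 44 5 9 10 6 30-1 30 12 10 1 16-2 4 1 4 4 28 71-1 11-4 15-4 9-4 5-15 7-25 6-15 1-22-2-2-1-1-3 14-17 3-7 0-8-2-7-5-6-7-5-10-2-12 0-12 3-46 22-8-1-6-4-2-8 6-20 0-15-5-10-20-30-4-12 1-24-3-30 4-47 8-25-3-10-10-8-12-2-14 5-12 10-11 15-5 12-1 12 2 10 7 20 1 12-3 9-4 8-5 5-7 4-8 1-9-3-45-25-39-9-7-4-12-11-6-3-8-1-16 2"/></g><g data-elev="750"><path d="M157 527l-1-8 0-8 12-25 7-36 5-12 12-12 9-5 21-6 5-4 3-5 0-7-3-9-18-32 0-7 4-22-1-8-3-7-4-4-6 1-21 25-11 6-9 2-9-2-22-9-16-3-18 0-27 5-12-1-12-6-17-18-8-1"/><path d="M447 527l-3-8-6-5-9-4-11-1-68 4-20 6-12 8"/><path d="M375 329l8 0 7-4 12-15 12-12 5-7 23-52 1-13-2-27 2-10 4-8 12-16 4-11-1-8-7-20-4-27-8-16-8-9-8-7-21-10-9-2-12 2-19 11-21 7-24 12-39 13-27 4-5 4-4 6-5 16 0 9 4 10 5 7 7 5 8 4 8 1 24-5 6 3 6 5 15 42 6 11 12 15 4 10 1 19-1 5-10 16-1 7 2 8 5 8 8 7 13 8z"/><path d="M527 262l-44 24-16 12-16 17-8 16-1 12 5 30 5 12 11 22 4 12 1 12-2 26 1 13 2 16 8 27 1 14"/></g><g data-elev="800"><path d="M108 527l-2-4 1-4 27-25 9-11 3-9 2-20 11-19 18-22 22-16 2-3 0-5-4-3-6-1-24 8-8 1-6-2-7-7-5-18-4-8-7-6-9-5-19-1-35 6-10 0-14-3-18-9-8-1"/><path d="M17 467l9 1 9 5 50 32 16 16 1 2-3 4"/><path d="M527 287l-21 1-17 8-10 7-7 8-4 8-3 10 1 12 5 36 10 37 3 29 11 30 0 24 4 30"/><path d="M392 270l9 1 6-4 8-11 9-17 3-13 0-28 1-13 3-12 10-19 1-11-2-34-5-14-10-7-34-10-13 3-47 21-22 3-9 2-13 10-8 12 5 5 23 9 14 10 8 10 12 25 4 5 5 0 11-5 6-1 8 2 7 6 5 11 1 12-3 8-9 16-2 9 5 10z"/></g><g data-elev="850"><path d="M17 447l34 9 15 0 12-4 36-16 20-3 7-5 2-6-3-5-13-9-6-7-3-8-3-18-2-3-6-2-53 7-11 3-7 6-11 19-8 5"/><path d="M527 302l-20 0-6 2-6 5-5 6-3 8-3 23 4 39 11 45 4 11 16 28 3 10 1 18 4 7"/><path d="M404 191l3 0 2-2 6-34 9-21 1-19-3-8-8-6-16-6-12-1-12 5-9 8-13 24 0 7 7 9 18 11 8 7z"/></g><g data-elev="900"><path d="M527 334l-19 11-4 6-1 8 3 20 8 27 7 13 6 5"/></g>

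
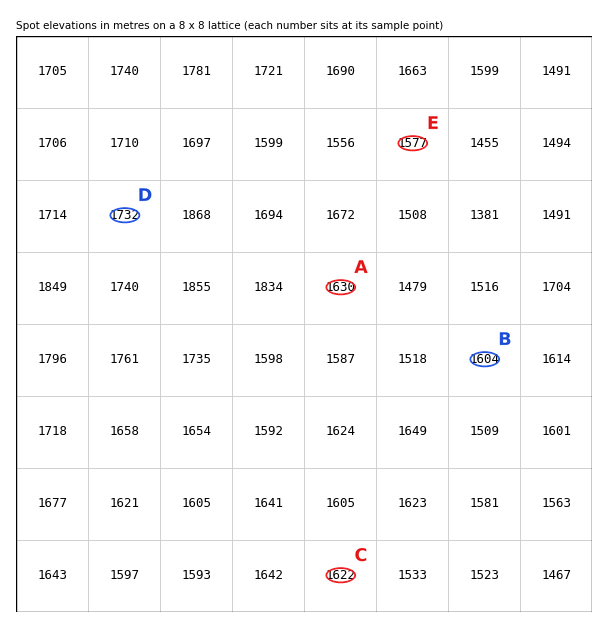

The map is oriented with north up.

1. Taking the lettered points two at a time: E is below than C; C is below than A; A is above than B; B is below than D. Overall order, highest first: D A C B E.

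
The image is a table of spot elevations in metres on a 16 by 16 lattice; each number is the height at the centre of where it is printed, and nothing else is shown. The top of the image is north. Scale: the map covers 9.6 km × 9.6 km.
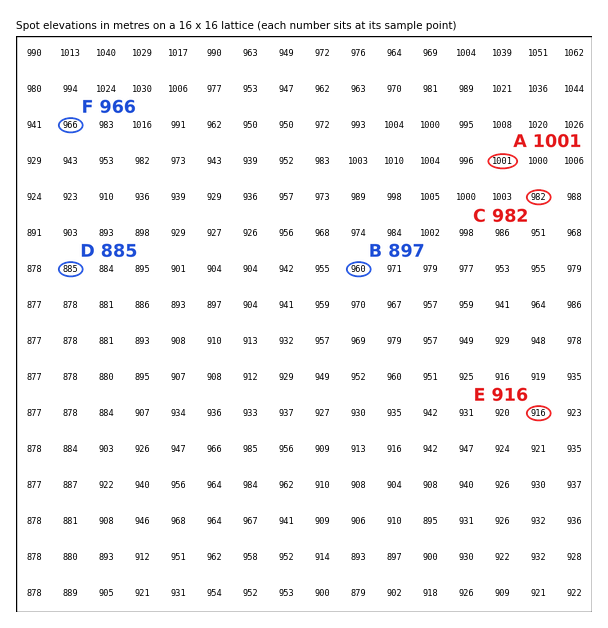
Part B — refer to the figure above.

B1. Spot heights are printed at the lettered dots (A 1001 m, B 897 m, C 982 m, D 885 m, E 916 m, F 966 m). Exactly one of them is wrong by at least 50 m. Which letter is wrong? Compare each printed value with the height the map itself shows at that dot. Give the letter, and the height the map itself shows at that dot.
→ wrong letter B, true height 960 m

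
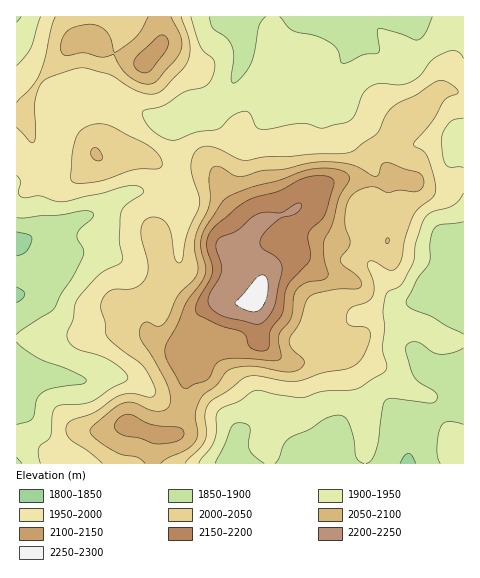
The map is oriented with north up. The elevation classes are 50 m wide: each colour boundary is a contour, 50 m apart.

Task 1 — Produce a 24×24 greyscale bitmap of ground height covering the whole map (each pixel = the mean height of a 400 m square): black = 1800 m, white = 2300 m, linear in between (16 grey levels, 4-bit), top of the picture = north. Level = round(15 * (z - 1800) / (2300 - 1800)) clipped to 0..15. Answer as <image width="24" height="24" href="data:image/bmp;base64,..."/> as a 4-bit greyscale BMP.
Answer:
<image width="24" height="24" href="data:image/bmp;base64,Qk2WAQAAAAAAAHYAAAAoAAAAGAAAABgAAAABAAQAAAAAACABAAATCwAAEwsAABAAAAAAAAAAAAAAABEREQAiIiIAMzMzAERERABVVVUAZmZmAHd3dwCIiIgAmZmZAKqqqgC7u7sAzMzMAN3d3QDu7u4A////AEVWZ4iGQzMyIzMiM0RniZmYUzMzIzMiNDRWeZiIVDREM0MiMyNEVnaIZUREREMzMyIzNFeZh2ZmVVRDIjM0RWiaqYmHdmVDMjRFVniaqrqHd2UzMzNFZniaq8uXZmVDMyI1ZneKze2odmVDIiI0Vmd4ze25iHVDIiIjRVZnrd3KmHZkIhIjRFdnvdy7mHdkMiIjRGdnrMy7mHd1MkMzNFZWiszMuHd2RFVVVEVWiaq8uXd3ZVVmdlZmiIiaqYiIZVVnd3ZWdmZmdnd2VGZWdmVFVVVVVWZmVGVVZVRERFRERFZ3ZWZVVVVERERERFVmZmZVVndlQ0RENERFZlZ3eJl2UzREQzM0VUZ4h4mFQzREMzMzREV3d3h1MiMyIjMzNA=="/>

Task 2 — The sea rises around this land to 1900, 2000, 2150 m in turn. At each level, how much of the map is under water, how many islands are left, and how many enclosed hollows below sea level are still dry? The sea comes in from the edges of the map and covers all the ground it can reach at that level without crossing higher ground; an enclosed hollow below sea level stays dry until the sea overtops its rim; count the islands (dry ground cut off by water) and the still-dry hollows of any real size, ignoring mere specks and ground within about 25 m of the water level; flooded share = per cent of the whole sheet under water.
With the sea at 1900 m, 14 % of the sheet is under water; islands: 0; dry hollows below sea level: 0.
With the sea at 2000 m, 60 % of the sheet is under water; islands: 1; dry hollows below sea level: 0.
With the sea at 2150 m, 93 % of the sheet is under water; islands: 1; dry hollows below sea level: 0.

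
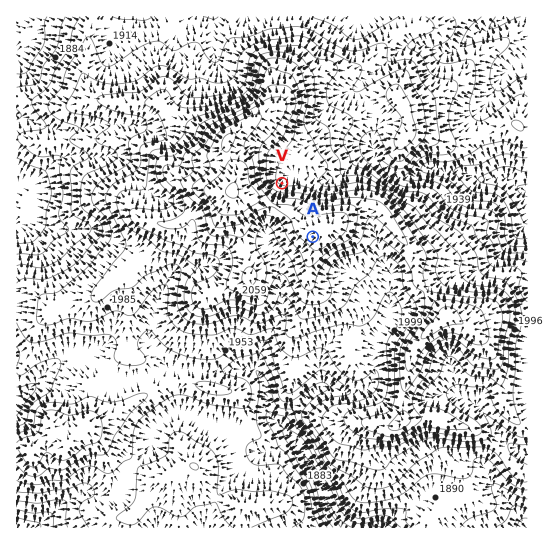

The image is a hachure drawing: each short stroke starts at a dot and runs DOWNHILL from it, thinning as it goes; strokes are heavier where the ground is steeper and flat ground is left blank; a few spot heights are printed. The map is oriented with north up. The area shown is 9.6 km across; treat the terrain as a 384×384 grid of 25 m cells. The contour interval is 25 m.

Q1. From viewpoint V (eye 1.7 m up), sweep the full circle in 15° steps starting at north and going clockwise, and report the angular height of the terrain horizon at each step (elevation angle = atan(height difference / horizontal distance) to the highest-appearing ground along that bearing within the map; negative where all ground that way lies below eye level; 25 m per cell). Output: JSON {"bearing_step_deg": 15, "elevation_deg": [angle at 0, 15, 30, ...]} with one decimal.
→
{"bearing_step_deg": 15, "elevation_deg": [2.5, -0.0, -0.5, -0.5, -0.6, -1.4, -0.7, 1.8, 4.3, 7.1, 9.3, 10.6, 11.2, 11.2, 11.2, 11.5, 11.9, 11.2, 9.7, 8.8, 7.5, 5.2, 4.1, 3.3]}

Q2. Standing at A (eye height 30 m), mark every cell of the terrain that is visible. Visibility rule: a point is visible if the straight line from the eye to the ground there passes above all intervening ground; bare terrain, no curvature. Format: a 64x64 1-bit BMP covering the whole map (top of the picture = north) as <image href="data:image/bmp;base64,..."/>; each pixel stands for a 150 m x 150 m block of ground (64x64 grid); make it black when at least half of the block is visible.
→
<image width="64" height="64" href="data:image/bmp;base64,Qk0+AgAAAAAAAD4AAAAoAAAAQAAAAEAAAAABAAEAAAAAAAACAAATCwAAEwsAAAIAAAAAAAAA////AAAAAAAAH48ADAAAAAB/z4AcAAAAAP/f//gAAAAA////+AAAAAAf///4AAAAAB////AAAAAAH///8AAAAAAf///gAAAAIB///+AAAAAjH///wAAAAGe///+AAAAAD////wAAAAAP////A44AAA//+A4P/4AAH//gDh//wAA//+AOD/+AAD//8D4H/4AAD8D5/gAPgADAAA/+cA+AAOAAAPx//4AA8AAABP//gAB4AAAD///AADwAAAA//8AAPgAAAPn/4AA8QAAA8f/wAB7gAADw//gAH/gAAPD//AAefgABwP//4B5/AQPH///wPn8BB9////j+/4MH///geOB/gA///+AAwB/AD/x/wACAH8AP/B/AAAAOAw/8B8AAAAABz/4DgAAAAAB//wMAAAAAAH//AwAAAAAAf/+CAAAAAAA/+AAAAAAAAD+QAAAAAAAAHwAAAAAAAAAeAAAAAAAAAB4AAAAAAAAADgwAAAAAAAAP/gAAAAAAAAf/AAAAAAAAP/8AAAAAAAA//4AAAAAAAB//4cAAAAAAB///wAAAAAAD///AAAAAAAD//8AAAAAAAD//gAAAAAAAD/8AAAAAAAAP/wEAAAAAAB/4AYAAAAAAA/wB4AAAAAAAHgDwAAAAAAAOAH8AAAAAAAMAPwAAAAAAA8APAAAAAAAD/gcAAAAAAAP7/w=="/>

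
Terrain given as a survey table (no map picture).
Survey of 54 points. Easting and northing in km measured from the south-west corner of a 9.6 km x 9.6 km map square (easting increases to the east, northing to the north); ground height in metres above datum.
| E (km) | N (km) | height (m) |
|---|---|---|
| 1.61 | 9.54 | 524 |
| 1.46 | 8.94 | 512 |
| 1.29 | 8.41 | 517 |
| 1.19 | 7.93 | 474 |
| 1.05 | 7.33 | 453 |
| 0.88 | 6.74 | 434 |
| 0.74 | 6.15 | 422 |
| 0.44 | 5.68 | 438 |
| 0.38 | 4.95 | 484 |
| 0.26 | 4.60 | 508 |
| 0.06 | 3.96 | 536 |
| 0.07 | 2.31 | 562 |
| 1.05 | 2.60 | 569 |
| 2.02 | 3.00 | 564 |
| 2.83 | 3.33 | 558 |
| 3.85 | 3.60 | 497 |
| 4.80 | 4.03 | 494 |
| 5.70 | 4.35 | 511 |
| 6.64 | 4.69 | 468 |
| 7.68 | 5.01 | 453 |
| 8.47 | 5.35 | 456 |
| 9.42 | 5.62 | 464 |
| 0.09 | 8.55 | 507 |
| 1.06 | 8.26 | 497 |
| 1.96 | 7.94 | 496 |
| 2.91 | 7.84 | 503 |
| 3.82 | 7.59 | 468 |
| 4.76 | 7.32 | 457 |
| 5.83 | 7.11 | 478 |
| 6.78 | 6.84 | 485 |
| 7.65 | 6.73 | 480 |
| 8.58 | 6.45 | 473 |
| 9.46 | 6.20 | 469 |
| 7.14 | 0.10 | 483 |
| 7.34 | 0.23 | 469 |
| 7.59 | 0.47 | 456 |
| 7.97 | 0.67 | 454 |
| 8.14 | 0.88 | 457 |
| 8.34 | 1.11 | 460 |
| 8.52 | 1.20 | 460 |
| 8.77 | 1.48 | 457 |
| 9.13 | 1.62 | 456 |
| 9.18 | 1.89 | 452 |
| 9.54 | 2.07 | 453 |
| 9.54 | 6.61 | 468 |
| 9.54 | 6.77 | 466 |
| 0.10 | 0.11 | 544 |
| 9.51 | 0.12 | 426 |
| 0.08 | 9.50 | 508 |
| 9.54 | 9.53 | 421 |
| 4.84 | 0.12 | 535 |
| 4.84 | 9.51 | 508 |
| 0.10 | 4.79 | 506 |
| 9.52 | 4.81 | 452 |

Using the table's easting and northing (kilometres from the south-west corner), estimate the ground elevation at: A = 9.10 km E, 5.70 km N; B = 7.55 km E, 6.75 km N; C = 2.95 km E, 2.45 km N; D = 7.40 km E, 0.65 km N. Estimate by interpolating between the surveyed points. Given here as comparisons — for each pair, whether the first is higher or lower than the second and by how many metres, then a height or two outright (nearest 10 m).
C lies higher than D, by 130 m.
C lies higher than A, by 120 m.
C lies higher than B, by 100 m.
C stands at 580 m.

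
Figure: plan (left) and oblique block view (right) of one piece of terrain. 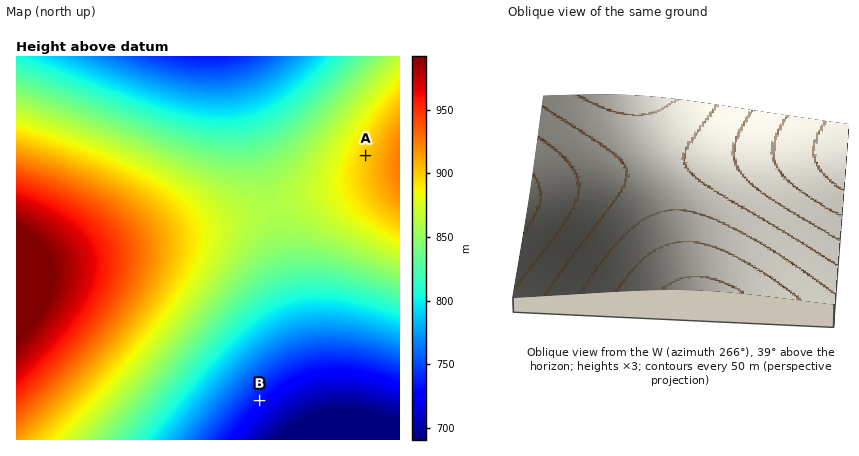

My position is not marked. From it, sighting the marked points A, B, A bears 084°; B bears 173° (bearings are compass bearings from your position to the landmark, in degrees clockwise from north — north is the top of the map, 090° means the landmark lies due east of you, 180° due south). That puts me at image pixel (231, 170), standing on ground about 848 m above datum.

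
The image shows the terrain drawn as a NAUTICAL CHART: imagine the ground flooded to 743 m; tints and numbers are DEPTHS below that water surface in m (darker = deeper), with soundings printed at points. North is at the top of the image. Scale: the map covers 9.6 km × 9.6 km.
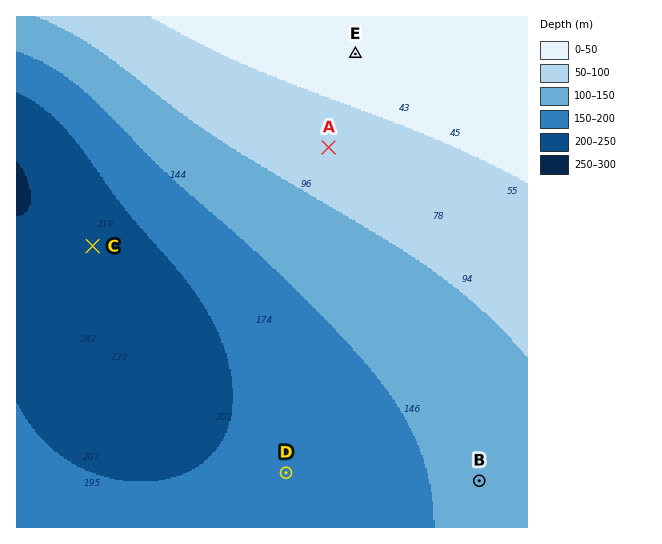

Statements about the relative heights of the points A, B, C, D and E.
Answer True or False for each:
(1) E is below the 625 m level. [False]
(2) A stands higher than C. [True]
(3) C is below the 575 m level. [True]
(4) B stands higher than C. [True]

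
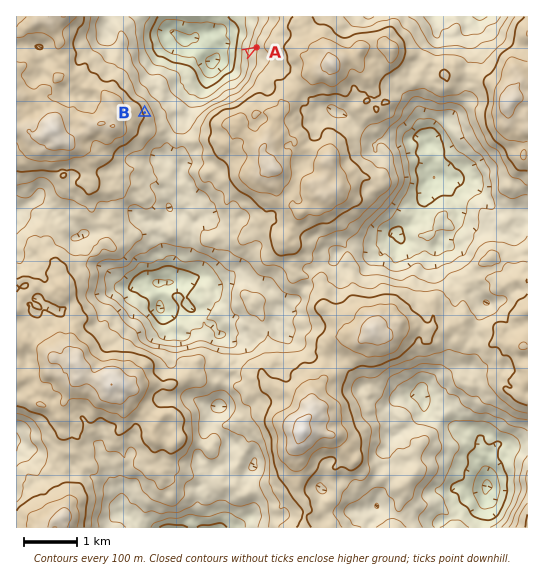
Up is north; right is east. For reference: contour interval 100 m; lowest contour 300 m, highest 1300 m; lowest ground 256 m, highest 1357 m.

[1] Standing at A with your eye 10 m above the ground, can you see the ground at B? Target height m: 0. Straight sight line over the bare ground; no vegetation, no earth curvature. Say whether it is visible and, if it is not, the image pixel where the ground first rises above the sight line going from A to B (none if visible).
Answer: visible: true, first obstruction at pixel None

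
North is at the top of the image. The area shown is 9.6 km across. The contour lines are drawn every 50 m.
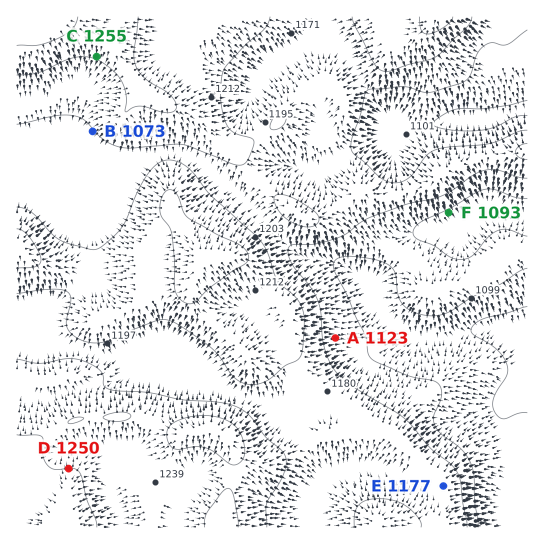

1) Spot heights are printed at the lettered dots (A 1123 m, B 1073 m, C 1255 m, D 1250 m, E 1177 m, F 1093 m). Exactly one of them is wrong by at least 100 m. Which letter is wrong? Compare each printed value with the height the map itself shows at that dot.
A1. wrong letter B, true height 1198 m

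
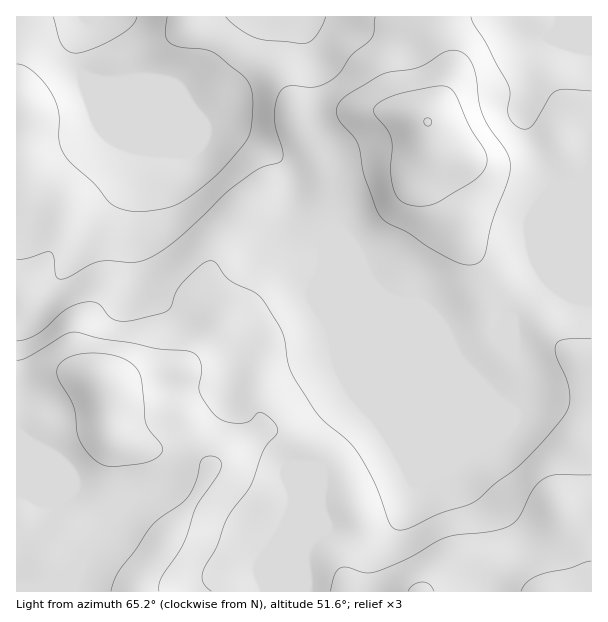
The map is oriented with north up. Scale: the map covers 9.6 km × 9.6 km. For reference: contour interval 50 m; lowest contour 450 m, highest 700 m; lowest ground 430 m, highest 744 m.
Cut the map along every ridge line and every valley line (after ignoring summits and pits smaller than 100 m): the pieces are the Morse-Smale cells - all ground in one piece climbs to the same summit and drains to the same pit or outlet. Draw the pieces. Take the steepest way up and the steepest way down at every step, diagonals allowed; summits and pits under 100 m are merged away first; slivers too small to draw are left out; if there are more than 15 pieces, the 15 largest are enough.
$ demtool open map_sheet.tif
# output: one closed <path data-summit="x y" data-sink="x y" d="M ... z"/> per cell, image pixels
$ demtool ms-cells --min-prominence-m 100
<path data-summit="104 384" data-sink="84 17" d="M299 16l-283 1 0 574 575 1 1-415-44 105-36 35-10 25-31 30-34-14-119-120-15-4-11-9-3-10 1-32-2-12-15-17-17-11 16 7 13 0 14-8 8-10 1-78z"/><path data-summit="428 122" data-sink="84 17" d="M521 16l-221 0 8 38-1 78-8 10-14 8-21-3 9 7 15 17 2 12-1 32 3 10 11 9 15 4 119 120 31 14 3 0 31-30 10-25 36-35 44-106-1-7-15 12-19 5-22-42-12-27 0-12 5-19 1-35 3-7 8-5-7-2-7-7z"/><path data-summit="104 384" data-sink="84 17" d="M591 16l-69 1 4 13 7 7 7 2-8 5-3 7-1 35-5 19 0 12 34 69 19-5 16-13z"/>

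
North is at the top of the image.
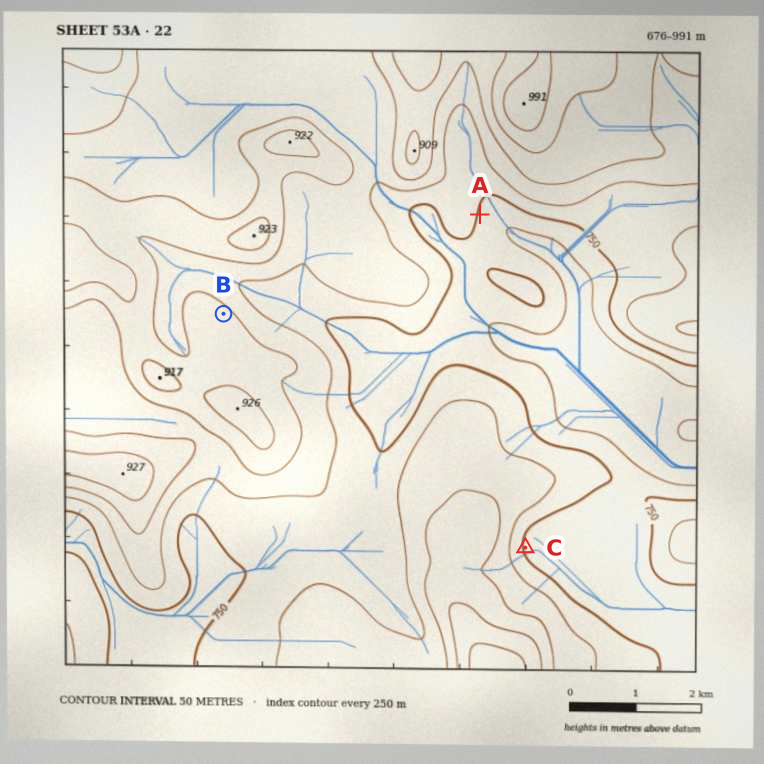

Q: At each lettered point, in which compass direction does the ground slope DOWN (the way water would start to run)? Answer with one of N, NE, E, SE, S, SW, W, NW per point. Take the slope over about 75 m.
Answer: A E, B NE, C E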